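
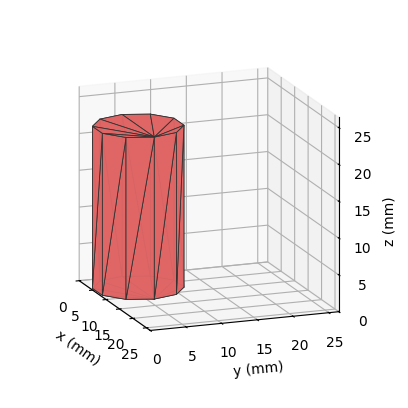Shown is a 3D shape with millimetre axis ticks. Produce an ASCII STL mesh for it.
Reading the render: the shape is a regular 10-sided prism (a cylinder approximated with 10 flat sides), circumscribed radius ≈ 6 mm, height ≈ 22 mm (dimensions read to the nearest mm from the axis ticks). For the STL, each face is triangulated and given an outward normal.

solid part
  facet normal 0.0000 0.0000 -1.0000
    outer loop
      vertex 7.85 11.71 0.00
      vertex 10.85 9.53 0.00
      vertex 12.00 6.00 0.00
    endloop
  endfacet
  facet normal 0.0000 0.0000 -1.0000
    outer loop
      vertex 4.15 11.71 0.00
      vertex 7.85 11.71 0.00
      vertex 12.00 6.00 0.00
    endloop
  endfacet
  facet normal 0.0000 0.0000 -1.0000
    outer loop
      vertex 1.15 9.53 0.00
      vertex 4.15 11.71 0.00
      vertex 12.00 6.00 0.00
    endloop
  endfacet
  facet normal 0.0000 0.0000 -1.0000
    outer loop
      vertex 0.00 6.00 0.00
      vertex 1.15 9.53 0.00
      vertex 12.00 6.00 0.00
    endloop
  endfacet
  facet normal 0.0000 0.0000 -1.0000
    outer loop
      vertex 1.15 2.47 0.00
      vertex 0.00 6.00 0.00
      vertex 12.00 6.00 0.00
    endloop
  endfacet
  facet normal 0.0000 0.0000 -1.0000
    outer loop
      vertex 4.15 0.29 0.00
      vertex 1.15 2.47 0.00
      vertex 12.00 6.00 0.00
    endloop
  endfacet
  facet normal 0.0000 0.0000 -1.0000
    outer loop
      vertex 7.85 0.29 0.00
      vertex 4.15 0.29 0.00
      vertex 12.00 6.00 0.00
    endloop
  endfacet
  facet normal 0.0000 0.0000 -1.0000
    outer loop
      vertex 10.85 2.47 0.00
      vertex 7.85 0.29 0.00
      vertex 12.00 6.00 0.00
    endloop
  endfacet
  facet normal 0.0000 0.0000 1.0000
    outer loop
      vertex 12.00 6.00 22.00
      vertex 10.85 9.53 22.00
      vertex 7.85 11.71 22.00
    endloop
  endfacet
  facet normal 0.0000 0.0000 1.0000
    outer loop
      vertex 12.00 6.00 22.00
      vertex 7.85 11.71 22.00
      vertex 4.15 11.71 22.00
    endloop
  endfacet
  facet normal 0.0000 0.0000 1.0000
    outer loop
      vertex 12.00 6.00 22.00
      vertex 4.15 11.71 22.00
      vertex 1.15 9.53 22.00
    endloop
  endfacet
  facet normal 0.0000 0.0000 1.0000
    outer loop
      vertex 12.00 6.00 22.00
      vertex 1.15 9.53 22.00
      vertex 0.00 6.00 22.00
    endloop
  endfacet
  facet normal 0.0000 0.0000 1.0000
    outer loop
      vertex 12.00 6.00 22.00
      vertex 0.00 6.00 22.00
      vertex 1.15 2.47 22.00
    endloop
  endfacet
  facet normal 0.0000 0.0000 1.0000
    outer loop
      vertex 12.00 6.00 22.00
      vertex 1.15 2.47 22.00
      vertex 4.15 0.29 22.00
    endloop
  endfacet
  facet normal 0.0000 0.0000 1.0000
    outer loop
      vertex 12.00 6.00 22.00
      vertex 4.15 0.29 22.00
      vertex 7.85 0.29 22.00
    endloop
  endfacet
  facet normal 0.0000 0.0000 1.0000
    outer loop
      vertex 12.00 6.00 22.00
      vertex 7.85 0.29 22.00
      vertex 10.85 2.47 22.00
    endloop
  endfacet
  facet normal 0.9508 0.3098 0.0000
    outer loop
      vertex 12.00 6.00 0.00
      vertex 10.85 9.53 0.00
      vertex 10.85 9.53 22.00
    endloop
  endfacet
  facet normal 0.9508 0.3098 0.0000
    outer loop
      vertex 12.00 6.00 0.00
      vertex 10.85 9.53 22.00
      vertex 12.00 6.00 22.00
    endloop
  endfacet
  facet normal 0.5879 0.8090 0.0000
    outer loop
      vertex 10.85 9.53 0.00
      vertex 7.85 11.71 0.00
      vertex 7.85 11.71 22.00
    endloop
  endfacet
  facet normal 0.5879 0.8090 0.0000
    outer loop
      vertex 10.85 9.53 0.00
      vertex 7.85 11.71 22.00
      vertex 10.85 9.53 22.00
    endloop
  endfacet
  facet normal 0.0000 1.0000 0.0000
    outer loop
      vertex 7.85 11.71 0.00
      vertex 4.15 11.71 0.00
      vertex 4.15 11.71 22.00
    endloop
  endfacet
  facet normal 0.0000 1.0000 0.0000
    outer loop
      vertex 7.85 11.71 0.00
      vertex 4.15 11.71 22.00
      vertex 7.85 11.71 22.00
    endloop
  endfacet
  facet normal -0.5879 0.8090 0.0000
    outer loop
      vertex 4.15 11.71 0.00
      vertex 1.15 9.53 0.00
      vertex 1.15 9.53 22.00
    endloop
  endfacet
  facet normal -0.5879 0.8090 0.0000
    outer loop
      vertex 4.15 11.71 0.00
      vertex 1.15 9.53 22.00
      vertex 4.15 11.71 22.00
    endloop
  endfacet
  facet normal -0.9508 0.3098 0.0000
    outer loop
      vertex 1.15 9.53 0.00
      vertex 0.00 6.00 0.00
      vertex 0.00 6.00 22.00
    endloop
  endfacet
  facet normal -0.9508 0.3098 0.0000
    outer loop
      vertex 1.15 9.53 0.00
      vertex 0.00 6.00 22.00
      vertex 1.15 9.53 22.00
    endloop
  endfacet
  facet normal -0.9508 -0.3098 0.0000
    outer loop
      vertex 0.00 6.00 0.00
      vertex 1.15 2.47 0.00
      vertex 1.15 2.47 22.00
    endloop
  endfacet
  facet normal -0.9508 -0.3098 0.0000
    outer loop
      vertex 0.00 6.00 0.00
      vertex 1.15 2.47 22.00
      vertex 0.00 6.00 22.00
    endloop
  endfacet
  facet normal -0.5879 -0.8090 0.0000
    outer loop
      vertex 1.15 2.47 0.00
      vertex 4.15 0.29 0.00
      vertex 4.15 0.29 22.00
    endloop
  endfacet
  facet normal -0.5879 -0.8090 0.0000
    outer loop
      vertex 1.15 2.47 0.00
      vertex 4.15 0.29 22.00
      vertex 1.15 2.47 22.00
    endloop
  endfacet
  facet normal 0.0000 -1.0000 0.0000
    outer loop
      vertex 4.15 0.29 0.00
      vertex 7.85 0.29 0.00
      vertex 7.85 0.29 22.00
    endloop
  endfacet
  facet normal 0.0000 -1.0000 0.0000
    outer loop
      vertex 4.15 0.29 0.00
      vertex 7.85 0.29 22.00
      vertex 4.15 0.29 22.00
    endloop
  endfacet
  facet normal 0.5879 -0.8090 0.0000
    outer loop
      vertex 7.85 0.29 0.00
      vertex 10.85 2.47 0.00
      vertex 10.85 2.47 22.00
    endloop
  endfacet
  facet normal 0.5879 -0.8090 0.0000
    outer loop
      vertex 7.85 0.29 0.00
      vertex 10.85 2.47 22.00
      vertex 7.85 0.29 22.00
    endloop
  endfacet
  facet normal 0.9508 -0.3098 0.0000
    outer loop
      vertex 10.85 2.47 0.00
      vertex 12.00 6.00 0.00
      vertex 12.00 6.00 22.00
    endloop
  endfacet
  facet normal 0.9508 -0.3098 0.0000
    outer loop
      vertex 10.85 2.47 0.00
      vertex 12.00 6.00 22.00
      vertex 10.85 2.47 22.00
    endloop
  endfacet
endsolid part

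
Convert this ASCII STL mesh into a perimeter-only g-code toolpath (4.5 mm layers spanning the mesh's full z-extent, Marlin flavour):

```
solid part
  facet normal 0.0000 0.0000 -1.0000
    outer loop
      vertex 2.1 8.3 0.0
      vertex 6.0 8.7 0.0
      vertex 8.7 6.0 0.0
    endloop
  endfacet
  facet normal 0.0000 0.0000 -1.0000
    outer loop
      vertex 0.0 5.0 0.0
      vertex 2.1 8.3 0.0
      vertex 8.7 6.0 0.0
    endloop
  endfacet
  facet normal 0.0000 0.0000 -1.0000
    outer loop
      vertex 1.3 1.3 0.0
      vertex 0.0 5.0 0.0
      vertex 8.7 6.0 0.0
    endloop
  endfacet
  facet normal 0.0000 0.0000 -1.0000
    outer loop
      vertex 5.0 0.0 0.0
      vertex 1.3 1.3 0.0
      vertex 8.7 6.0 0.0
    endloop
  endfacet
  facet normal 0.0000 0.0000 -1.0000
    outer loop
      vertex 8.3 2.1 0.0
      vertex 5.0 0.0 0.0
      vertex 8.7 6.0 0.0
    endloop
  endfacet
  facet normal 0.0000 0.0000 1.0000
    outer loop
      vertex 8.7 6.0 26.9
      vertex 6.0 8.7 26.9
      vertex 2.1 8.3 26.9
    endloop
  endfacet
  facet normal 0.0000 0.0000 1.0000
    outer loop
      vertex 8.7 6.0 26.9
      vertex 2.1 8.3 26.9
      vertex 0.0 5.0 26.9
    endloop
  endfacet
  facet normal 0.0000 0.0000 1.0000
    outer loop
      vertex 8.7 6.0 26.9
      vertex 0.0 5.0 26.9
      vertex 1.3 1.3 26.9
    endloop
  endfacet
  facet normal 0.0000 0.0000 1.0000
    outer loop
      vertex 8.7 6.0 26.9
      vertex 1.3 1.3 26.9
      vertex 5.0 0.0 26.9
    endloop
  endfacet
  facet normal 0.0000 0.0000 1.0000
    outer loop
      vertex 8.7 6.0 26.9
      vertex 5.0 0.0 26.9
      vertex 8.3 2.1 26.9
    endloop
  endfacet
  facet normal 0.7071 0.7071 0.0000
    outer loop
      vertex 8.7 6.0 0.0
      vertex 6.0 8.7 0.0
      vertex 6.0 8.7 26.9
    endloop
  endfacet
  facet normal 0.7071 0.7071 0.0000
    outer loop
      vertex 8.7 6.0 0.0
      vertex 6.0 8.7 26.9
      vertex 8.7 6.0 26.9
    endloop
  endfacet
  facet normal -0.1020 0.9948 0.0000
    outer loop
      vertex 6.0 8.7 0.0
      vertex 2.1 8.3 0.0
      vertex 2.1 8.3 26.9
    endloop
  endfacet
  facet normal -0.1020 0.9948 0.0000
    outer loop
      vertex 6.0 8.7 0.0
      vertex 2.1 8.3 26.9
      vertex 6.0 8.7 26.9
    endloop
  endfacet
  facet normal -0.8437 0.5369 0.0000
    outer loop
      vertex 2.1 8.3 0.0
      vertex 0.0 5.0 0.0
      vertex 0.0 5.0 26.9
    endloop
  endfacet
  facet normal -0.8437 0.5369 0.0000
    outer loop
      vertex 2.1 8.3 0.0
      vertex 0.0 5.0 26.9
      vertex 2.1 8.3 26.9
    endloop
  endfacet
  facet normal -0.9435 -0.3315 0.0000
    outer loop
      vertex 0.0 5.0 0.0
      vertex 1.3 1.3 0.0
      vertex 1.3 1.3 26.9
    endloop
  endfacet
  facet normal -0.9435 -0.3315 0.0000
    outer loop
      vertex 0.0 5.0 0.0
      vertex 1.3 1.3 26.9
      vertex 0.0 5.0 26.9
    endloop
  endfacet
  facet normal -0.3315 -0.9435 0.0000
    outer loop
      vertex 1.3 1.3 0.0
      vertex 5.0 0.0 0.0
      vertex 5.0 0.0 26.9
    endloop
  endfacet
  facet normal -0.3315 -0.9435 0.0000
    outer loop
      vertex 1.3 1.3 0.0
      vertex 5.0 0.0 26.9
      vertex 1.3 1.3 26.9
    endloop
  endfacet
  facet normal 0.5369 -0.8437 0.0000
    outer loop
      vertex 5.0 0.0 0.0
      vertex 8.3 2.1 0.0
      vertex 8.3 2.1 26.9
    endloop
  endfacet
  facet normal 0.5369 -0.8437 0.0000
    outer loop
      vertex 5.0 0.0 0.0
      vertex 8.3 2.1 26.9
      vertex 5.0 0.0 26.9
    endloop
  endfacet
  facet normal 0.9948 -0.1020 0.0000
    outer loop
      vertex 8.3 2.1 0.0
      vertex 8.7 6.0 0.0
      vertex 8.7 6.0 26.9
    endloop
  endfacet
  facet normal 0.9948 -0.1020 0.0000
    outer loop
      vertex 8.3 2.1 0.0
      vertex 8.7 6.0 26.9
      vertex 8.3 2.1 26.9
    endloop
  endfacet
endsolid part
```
; perimeter-only toolpath
G21 ; units = mm
G90 ; absolute positioning
G28 ; home
; layer 1
G0 Z4.5
G0 X8.7 Y6.0
G1 X6.0 Y8.7
G1 X2.1 Y8.3
G1 X0.0 Y5.0
G1 X1.3 Y1.3
G1 X5.0 Y0.0
G1 X8.3 Y2.1
G1 X8.7 Y6.0
; layer 2
G0 Z9.0
G0 X8.7 Y6.0
G1 X6.0 Y8.7
G1 X2.1 Y8.3
G1 X0.0 Y5.0
G1 X1.3 Y1.3
G1 X5.0 Y0.0
G1 X8.3 Y2.1
G1 X8.7 Y6.0
; layer 3
G0 Z13.4
G0 X8.7 Y6.0
G1 X6.0 Y8.7
G1 X2.1 Y8.3
G1 X0.0 Y5.0
G1 X1.3 Y1.3
G1 X5.0 Y0.0
G1 X8.3 Y2.1
G1 X8.7 Y6.0
; layer 4
G0 Z17.9
G0 X8.7 Y6.0
G1 X6.0 Y8.7
G1 X2.1 Y8.3
G1 X0.0 Y5.0
G1 X1.3 Y1.3
G1 X5.0 Y0.0
G1 X8.3 Y2.1
G1 X8.7 Y6.0
; layer 5
G0 Z22.4
G0 X8.7 Y6.0
G1 X6.0 Y8.7
G1 X2.1 Y8.3
G1 X0.0 Y5.0
G1 X1.3 Y1.3
G1 X5.0 Y0.0
G1 X8.3 Y2.1
G1 X8.7 Y6.0
; layer 6
G0 Z26.9
G0 X8.7 Y6.0
G1 X6.0 Y8.7
G1 X2.1 Y8.3
G1 X0.0 Y5.0
G1 X1.3 Y1.3
G1 X5.0 Y0.0
G1 X8.3 Y2.1
G1 X8.7 Y6.0
M2 ; end

The solid is a regular 7-sided prism (a cylinder approximated with 7 flat sides), circumscribed radius ≈ 4.5 mm, height ≈ 26.9 mm. Slicing at Δz = 4.5 mm — 6 equal slices spanning the solid's height, so layer i sits at z = i·h/6 — gives 6 non-empty perimeters. Each is a 7-segment closed polygon; G0 lifts to the layer z and rapids to the start vertex, then G1 traces the edges.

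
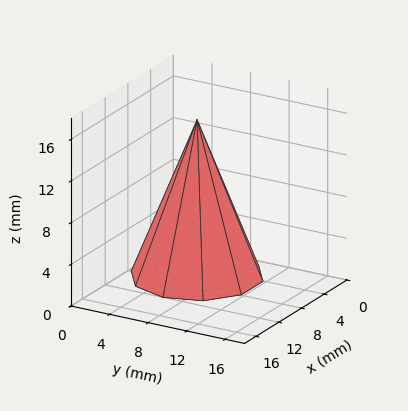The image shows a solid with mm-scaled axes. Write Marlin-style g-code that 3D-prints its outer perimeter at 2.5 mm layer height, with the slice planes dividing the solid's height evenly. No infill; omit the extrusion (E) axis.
Reading the render: the shape is a regular 10-sided pyramid, base circumscribed radius ≈ 6 mm, apex at z ≈ 15 mm (dimensions read to the nearest mm from the axis ticks). For the g-code, the solid's height is divided into equal slices at the stated Δz and each level perimeter traced with G1 moves after a G0 lift.

; perimeter-only toolpath
G21 ; units = mm
G90 ; absolute positioning
G28 ; home
; layer 1
G0 Z2.5
G0 X11.0 Y6.0
G1 X10.1 Y8.9
G1 X7.6 Y10.8
G1 X4.4 Y10.8
G1 X1.9 Y8.9
G1 X1.0 Y6.0
G1 X1.9 Y3.1
G1 X4.4 Y1.2
G1 X7.6 Y1.2
G1 X10.1 Y3.1
G1 X11.0 Y6.0
; layer 2
G0 Z5.0
G0 X10.0 Y6.0
G1 X9.3 Y8.3
G1 X7.3 Y9.8
G1 X4.7 Y9.8
G1 X2.7 Y8.3
G1 X2.0 Y6.0
G1 X2.7 Y3.7
G1 X4.7 Y2.2
G1 X7.3 Y2.2
G1 X9.3 Y3.7
G1 X10.0 Y6.0
; layer 3
G0 Z7.5
G0 X9.0 Y6.0
G1 X8.4 Y7.8
G1 X7.0 Y8.8
G1 X5.0 Y8.8
G1 X3.5 Y7.8
G1 X3.0 Y6.0
G1 X3.5 Y4.2
G1 X5.0 Y3.1
G1 X7.0 Y3.1
G1 X8.4 Y4.2
G1 X9.0 Y6.0
; layer 4
G0 Z10.0
G0 X8.0 Y6.0
G1 X7.6 Y7.2
G1 X6.6 Y7.9
G1 X5.4 Y7.9
G1 X4.4 Y7.2
G1 X4.0 Y6.0
G1 X4.4 Y4.8
G1 X5.4 Y4.1
G1 X6.6 Y4.1
G1 X7.6 Y4.8
G1 X8.0 Y6.0
; layer 5
G0 Z12.5
G0 X7.0 Y6.0
G1 X6.8 Y6.6
G1 X6.3 Y6.9
G1 X5.7 Y6.9
G1 X5.2 Y6.6
G1 X5.0 Y6.0
G1 X5.2 Y5.4
G1 X5.7 Y5.0
G1 X6.3 Y5.0
G1 X6.8 Y5.4
G1 X7.0 Y6.0
M2 ; end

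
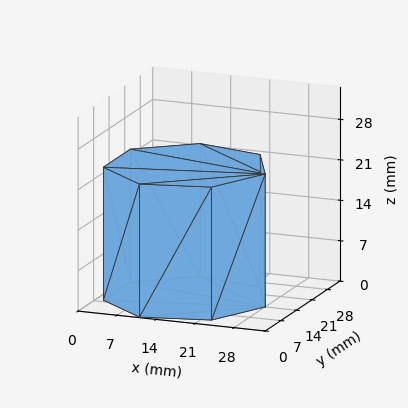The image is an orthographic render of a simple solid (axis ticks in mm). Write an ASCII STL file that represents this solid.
Reading the render: the shape is a regular 7-sided prism (a cylinder approximated with 7 flat sides), circumscribed radius ≈ 14 mm, height ≈ 23 mm (dimensions read to the nearest mm from the axis ticks). For the STL, each face is triangulated and given an outward normal.

solid part
  facet normal 0.0000 0.0000 -1.0000
    outer loop
      vertex 10.885 27.649 0.000
      vertex 22.729 24.946 0.000
      vertex 28.000 14.000 0.000
    endloop
  endfacet
  facet normal 0.0000 0.0000 -1.0000
    outer loop
      vertex 1.386 20.074 0.000
      vertex 10.885 27.649 0.000
      vertex 28.000 14.000 0.000
    endloop
  endfacet
  facet normal 0.0000 0.0000 -1.0000
    outer loop
      vertex 1.386 7.926 0.000
      vertex 1.386 20.074 0.000
      vertex 28.000 14.000 0.000
    endloop
  endfacet
  facet normal 0.0000 0.0000 -1.0000
    outer loop
      vertex 10.885 0.351 0.000
      vertex 1.386 7.926 0.000
      vertex 28.000 14.000 0.000
    endloop
  endfacet
  facet normal 0.0000 0.0000 -1.0000
    outer loop
      vertex 22.729 3.054 0.000
      vertex 10.885 0.351 0.000
      vertex 28.000 14.000 0.000
    endloop
  endfacet
  facet normal 0.0000 0.0000 1.0000
    outer loop
      vertex 28.000 14.000 23.000
      vertex 22.729 24.946 23.000
      vertex 10.885 27.649 23.000
    endloop
  endfacet
  facet normal 0.0000 0.0000 1.0000
    outer loop
      vertex 28.000 14.000 23.000
      vertex 10.885 27.649 23.000
      vertex 1.386 20.074 23.000
    endloop
  endfacet
  facet normal 0.0000 0.0000 1.0000
    outer loop
      vertex 28.000 14.000 23.000
      vertex 1.386 20.074 23.000
      vertex 1.386 7.926 23.000
    endloop
  endfacet
  facet normal 0.0000 0.0000 1.0000
    outer loop
      vertex 28.000 14.000 23.000
      vertex 1.386 7.926 23.000
      vertex 10.885 0.351 23.000
    endloop
  endfacet
  facet normal 0.0000 0.0000 1.0000
    outer loop
      vertex 28.000 14.000 23.000
      vertex 10.885 0.351 23.000
      vertex 22.729 3.054 23.000
    endloop
  endfacet
  facet normal 0.9010 0.4339 0.0000
    outer loop
      vertex 28.000 14.000 0.000
      vertex 22.729 24.946 0.000
      vertex 22.729 24.946 23.000
    endloop
  endfacet
  facet normal 0.9010 0.4339 0.0000
    outer loop
      vertex 28.000 14.000 0.000
      vertex 22.729 24.946 23.000
      vertex 28.000 14.000 23.000
    endloop
  endfacet
  facet normal 0.2225 0.9749 0.0000
    outer loop
      vertex 22.729 24.946 0.000
      vertex 10.885 27.649 0.000
      vertex 10.885 27.649 23.000
    endloop
  endfacet
  facet normal 0.2225 0.9749 0.0000
    outer loop
      vertex 22.729 24.946 0.000
      vertex 10.885 27.649 23.000
      vertex 22.729 24.946 23.000
    endloop
  endfacet
  facet normal -0.6235 0.7818 0.0000
    outer loop
      vertex 10.885 27.649 0.000
      vertex 1.386 20.074 0.000
      vertex 1.386 20.074 23.000
    endloop
  endfacet
  facet normal -0.6235 0.7818 0.0000
    outer loop
      vertex 10.885 27.649 0.000
      vertex 1.386 20.074 23.000
      vertex 10.885 27.649 23.000
    endloop
  endfacet
  facet normal -1.0000 0.0000 0.0000
    outer loop
      vertex 1.386 20.074 0.000
      vertex 1.386 7.926 0.000
      vertex 1.386 7.926 23.000
    endloop
  endfacet
  facet normal -1.0000 0.0000 0.0000
    outer loop
      vertex 1.386 20.074 0.000
      vertex 1.386 7.926 23.000
      vertex 1.386 20.074 23.000
    endloop
  endfacet
  facet normal -0.6235 -0.7818 0.0000
    outer loop
      vertex 1.386 7.926 0.000
      vertex 10.885 0.351 0.000
      vertex 10.885 0.351 23.000
    endloop
  endfacet
  facet normal -0.6235 -0.7818 0.0000
    outer loop
      vertex 1.386 7.926 0.000
      vertex 10.885 0.351 23.000
      vertex 1.386 7.926 23.000
    endloop
  endfacet
  facet normal 0.2225 -0.9749 0.0000
    outer loop
      vertex 10.885 0.351 0.000
      vertex 22.729 3.054 0.000
      vertex 22.729 3.054 23.000
    endloop
  endfacet
  facet normal 0.2225 -0.9749 0.0000
    outer loop
      vertex 10.885 0.351 0.000
      vertex 22.729 3.054 23.000
      vertex 10.885 0.351 23.000
    endloop
  endfacet
  facet normal 0.9010 -0.4339 0.0000
    outer loop
      vertex 22.729 3.054 0.000
      vertex 28.000 14.000 0.000
      vertex 28.000 14.000 23.000
    endloop
  endfacet
  facet normal 0.9010 -0.4339 0.0000
    outer loop
      vertex 22.729 3.054 0.000
      vertex 28.000 14.000 23.000
      vertex 22.729 3.054 23.000
    endloop
  endfacet
endsolid part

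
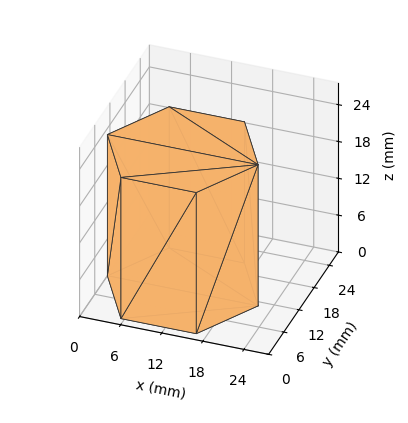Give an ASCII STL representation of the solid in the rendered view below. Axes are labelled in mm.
Reading the render: the shape is a regular 6-sided prism (a cylinder approximated with 6 flat sides), circumscribed radius ≈ 11 mm, height ≈ 23 mm (dimensions read to the nearest mm from the axis ticks). For the STL, each face is triangulated and given an outward normal.

solid part
  facet normal 0.0000 0.0000 -1.0000
    outer loop
      vertex 5.500 20.526 0.000
      vertex 16.500 20.526 0.000
      vertex 22.000 11.000 0.000
    endloop
  endfacet
  facet normal 0.0000 0.0000 -1.0000
    outer loop
      vertex 0.000 11.000 0.000
      vertex 5.500 20.526 0.000
      vertex 22.000 11.000 0.000
    endloop
  endfacet
  facet normal 0.0000 0.0000 -1.0000
    outer loop
      vertex 5.500 1.474 0.000
      vertex 0.000 11.000 0.000
      vertex 22.000 11.000 0.000
    endloop
  endfacet
  facet normal 0.0000 0.0000 -1.0000
    outer loop
      vertex 16.500 1.474 0.000
      vertex 5.500 1.474 0.000
      vertex 22.000 11.000 0.000
    endloop
  endfacet
  facet normal 0.0000 0.0000 1.0000
    outer loop
      vertex 22.000 11.000 23.000
      vertex 16.500 20.526 23.000
      vertex 5.500 20.526 23.000
    endloop
  endfacet
  facet normal 0.0000 0.0000 1.0000
    outer loop
      vertex 22.000 11.000 23.000
      vertex 5.500 20.526 23.000
      vertex 0.000 11.000 23.000
    endloop
  endfacet
  facet normal 0.0000 0.0000 1.0000
    outer loop
      vertex 22.000 11.000 23.000
      vertex 0.000 11.000 23.000
      vertex 5.500 1.474 23.000
    endloop
  endfacet
  facet normal 0.0000 0.0000 1.0000
    outer loop
      vertex 22.000 11.000 23.000
      vertex 5.500 1.474 23.000
      vertex 16.500 1.474 23.000
    endloop
  endfacet
  facet normal 0.8660 0.5000 0.0000
    outer loop
      vertex 22.000 11.000 0.000
      vertex 16.500 20.526 0.000
      vertex 16.500 20.526 23.000
    endloop
  endfacet
  facet normal 0.8660 0.5000 0.0000
    outer loop
      vertex 22.000 11.000 0.000
      vertex 16.500 20.526 23.000
      vertex 22.000 11.000 23.000
    endloop
  endfacet
  facet normal 0.0000 1.0000 0.0000
    outer loop
      vertex 16.500 20.526 0.000
      vertex 5.500 20.526 0.000
      vertex 5.500 20.526 23.000
    endloop
  endfacet
  facet normal 0.0000 1.0000 0.0000
    outer loop
      vertex 16.500 20.526 0.000
      vertex 5.500 20.526 23.000
      vertex 16.500 20.526 23.000
    endloop
  endfacet
  facet normal -0.8660 0.5000 0.0000
    outer loop
      vertex 5.500 20.526 0.000
      vertex 0.000 11.000 0.000
      vertex 0.000 11.000 23.000
    endloop
  endfacet
  facet normal -0.8660 0.5000 0.0000
    outer loop
      vertex 5.500 20.526 0.000
      vertex 0.000 11.000 23.000
      vertex 5.500 20.526 23.000
    endloop
  endfacet
  facet normal -0.8660 -0.5000 0.0000
    outer loop
      vertex 0.000 11.000 0.000
      vertex 5.500 1.474 0.000
      vertex 5.500 1.474 23.000
    endloop
  endfacet
  facet normal -0.8660 -0.5000 0.0000
    outer loop
      vertex 0.000 11.000 0.000
      vertex 5.500 1.474 23.000
      vertex 0.000 11.000 23.000
    endloop
  endfacet
  facet normal 0.0000 -1.0000 0.0000
    outer loop
      vertex 5.500 1.474 0.000
      vertex 16.500 1.474 0.000
      vertex 16.500 1.474 23.000
    endloop
  endfacet
  facet normal 0.0000 -1.0000 0.0000
    outer loop
      vertex 5.500 1.474 0.000
      vertex 16.500 1.474 23.000
      vertex 5.500 1.474 23.000
    endloop
  endfacet
  facet normal 0.8660 -0.5000 0.0000
    outer loop
      vertex 16.500 1.474 0.000
      vertex 22.000 11.000 0.000
      vertex 22.000 11.000 23.000
    endloop
  endfacet
  facet normal 0.8660 -0.5000 0.0000
    outer loop
      vertex 16.500 1.474 0.000
      vertex 22.000 11.000 23.000
      vertex 16.500 1.474 23.000
    endloop
  endfacet
endsolid part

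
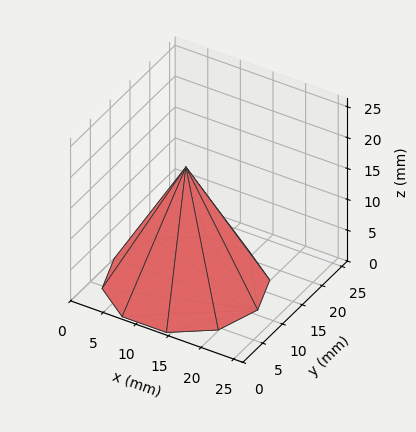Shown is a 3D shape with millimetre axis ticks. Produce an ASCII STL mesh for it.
Reading the render: the shape is a regular 10-sided pyramid, base circumscribed radius ≈ 11 mm, apex at z ≈ 19 mm (dimensions read to the nearest mm from the axis ticks). For the STL, each face is triangulated and given an outward normal.

solid part
  facet normal 0.0000 0.0000 -1.0000
    outer loop
      vertex 14.4 21.5 0.0
      vertex 19.9 17.5 0.0
      vertex 22.0 11.0 0.0
    endloop
  endfacet
  facet normal 0.0000 0.0000 -1.0000
    outer loop
      vertex 7.6 21.5 0.0
      vertex 14.4 21.5 0.0
      vertex 22.0 11.0 0.0
    endloop
  endfacet
  facet normal 0.0000 0.0000 -1.0000
    outer loop
      vertex 2.1 17.5 0.0
      vertex 7.6 21.5 0.0
      vertex 22.0 11.0 0.0
    endloop
  endfacet
  facet normal 0.0000 0.0000 -1.0000
    outer loop
      vertex 0.0 11.0 0.0
      vertex 2.1 17.5 0.0
      vertex 22.0 11.0 0.0
    endloop
  endfacet
  facet normal 0.0000 0.0000 -1.0000
    outer loop
      vertex 2.1 4.5 0.0
      vertex 0.0 11.0 0.0
      vertex 22.0 11.0 0.0
    endloop
  endfacet
  facet normal 0.0000 0.0000 -1.0000
    outer loop
      vertex 7.6 0.5 0.0
      vertex 2.1 4.5 0.0
      vertex 22.0 11.0 0.0
    endloop
  endfacet
  facet normal 0.0000 0.0000 -1.0000
    outer loop
      vertex 14.4 0.5 0.0
      vertex 7.6 0.5 0.0
      vertex 22.0 11.0 0.0
    endloop
  endfacet
  facet normal 0.0000 0.0000 -1.0000
    outer loop
      vertex 19.9 4.5 0.0
      vertex 14.4 0.5 0.0
      vertex 22.0 11.0 0.0
    endloop
  endfacet
  facet normal 0.8335 0.2693 0.4825
    outer loop
      vertex 22.0 11.0 0.0
      vertex 19.9 17.5 0.0
      vertex 11.0 11.0 19.0
    endloop
  endfacet
  facet normal 0.5149 0.7080 0.4834
    outer loop
      vertex 19.9 17.5 0.0
      vertex 14.4 21.5 0.0
      vertex 11.0 11.0 19.0
    endloop
  endfacet
  facet normal 0.0000 0.8752 0.4837
    outer loop
      vertex 14.4 21.5 0.0
      vertex 7.6 21.5 0.0
      vertex 11.0 11.0 19.0
    endloop
  endfacet
  facet normal -0.5149 0.7080 0.4834
    outer loop
      vertex 7.6 21.5 0.0
      vertex 2.1 17.5 0.0
      vertex 11.0 11.0 19.0
    endloop
  endfacet
  facet normal -0.8335 0.2693 0.4825
    outer loop
      vertex 2.1 17.5 0.0
      vertex 0.0 11.0 0.0
      vertex 11.0 11.0 19.0
    endloop
  endfacet
  facet normal -0.8335 -0.2693 0.4825
    outer loop
      vertex 0.0 11.0 0.0
      vertex 2.1 4.5 0.0
      vertex 11.0 11.0 19.0
    endloop
  endfacet
  facet normal -0.5149 -0.7080 0.4834
    outer loop
      vertex 2.1 4.5 0.0
      vertex 7.6 0.5 0.0
      vertex 11.0 11.0 19.0
    endloop
  endfacet
  facet normal 0.0000 -0.8752 0.4837
    outer loop
      vertex 7.6 0.5 0.0
      vertex 14.4 0.5 0.0
      vertex 11.0 11.0 19.0
    endloop
  endfacet
  facet normal 0.5149 -0.7080 0.4834
    outer loop
      vertex 14.4 0.5 0.0
      vertex 19.9 4.5 0.0
      vertex 11.0 11.0 19.0
    endloop
  endfacet
  facet normal 0.8335 -0.2693 0.4825
    outer loop
      vertex 19.9 4.5 0.0
      vertex 22.0 11.0 0.0
      vertex 11.0 11.0 19.0
    endloop
  endfacet
endsolid part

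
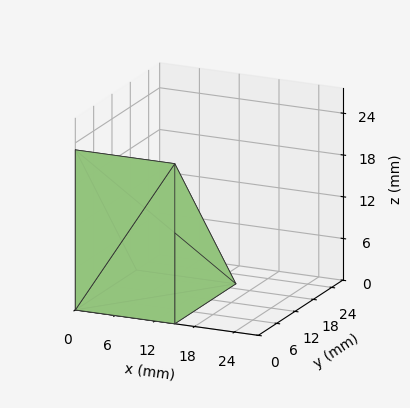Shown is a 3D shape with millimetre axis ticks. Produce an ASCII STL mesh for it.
Reading the render: the shape is a wedge (ramp): 15 × 20 mm base, rising to 23 mm along the y=0 edge and sloping linearly to z=0 at y=20 (dimensions read to the nearest mm from the axis ticks). For the STL, each face is triangulated and given an outward normal.

solid part
  facet normal 0.0000 0.0000 -1.0000
    outer loop
      vertex 15.000 20.000 0.000
      vertex 15.000 0.000 0.000
      vertex 0.000 0.000 0.000
    endloop
  endfacet
  facet normal 0.0000 0.0000 -1.0000
    outer loop
      vertex 0.000 20.000 0.000
      vertex 15.000 20.000 0.000
      vertex 0.000 0.000 0.000
    endloop
  endfacet
  facet normal 0.0000 -1.0000 0.0000
    outer loop
      vertex 0.000 0.000 0.000
      vertex 15.000 0.000 0.000
      vertex 15.000 0.000 23.000
    endloop
  endfacet
  facet normal 0.0000 -1.0000 0.0000
    outer loop
      vertex 0.000 0.000 0.000
      vertex 15.000 0.000 23.000
      vertex 0.000 0.000 23.000
    endloop
  endfacet
  facet normal 0.0000 0.7546 0.6562
    outer loop
      vertex 0.000 0.000 23.000
      vertex 15.000 0.000 23.000
      vertex 15.000 20.000 0.000
    endloop
  endfacet
  facet normal 0.0000 0.7546 0.6562
    outer loop
      vertex 0.000 0.000 23.000
      vertex 15.000 20.000 0.000
      vertex 0.000 20.000 0.000
    endloop
  endfacet
  facet normal -1.0000 0.0000 0.0000
    outer loop
      vertex 0.000 0.000 23.000
      vertex 0.000 20.000 0.000
      vertex 0.000 0.000 0.000
    endloop
  endfacet
  facet normal 1.0000 0.0000 0.0000
    outer loop
      vertex 15.000 0.000 0.000
      vertex 15.000 20.000 0.000
      vertex 15.000 0.000 23.000
    endloop
  endfacet
endsolid part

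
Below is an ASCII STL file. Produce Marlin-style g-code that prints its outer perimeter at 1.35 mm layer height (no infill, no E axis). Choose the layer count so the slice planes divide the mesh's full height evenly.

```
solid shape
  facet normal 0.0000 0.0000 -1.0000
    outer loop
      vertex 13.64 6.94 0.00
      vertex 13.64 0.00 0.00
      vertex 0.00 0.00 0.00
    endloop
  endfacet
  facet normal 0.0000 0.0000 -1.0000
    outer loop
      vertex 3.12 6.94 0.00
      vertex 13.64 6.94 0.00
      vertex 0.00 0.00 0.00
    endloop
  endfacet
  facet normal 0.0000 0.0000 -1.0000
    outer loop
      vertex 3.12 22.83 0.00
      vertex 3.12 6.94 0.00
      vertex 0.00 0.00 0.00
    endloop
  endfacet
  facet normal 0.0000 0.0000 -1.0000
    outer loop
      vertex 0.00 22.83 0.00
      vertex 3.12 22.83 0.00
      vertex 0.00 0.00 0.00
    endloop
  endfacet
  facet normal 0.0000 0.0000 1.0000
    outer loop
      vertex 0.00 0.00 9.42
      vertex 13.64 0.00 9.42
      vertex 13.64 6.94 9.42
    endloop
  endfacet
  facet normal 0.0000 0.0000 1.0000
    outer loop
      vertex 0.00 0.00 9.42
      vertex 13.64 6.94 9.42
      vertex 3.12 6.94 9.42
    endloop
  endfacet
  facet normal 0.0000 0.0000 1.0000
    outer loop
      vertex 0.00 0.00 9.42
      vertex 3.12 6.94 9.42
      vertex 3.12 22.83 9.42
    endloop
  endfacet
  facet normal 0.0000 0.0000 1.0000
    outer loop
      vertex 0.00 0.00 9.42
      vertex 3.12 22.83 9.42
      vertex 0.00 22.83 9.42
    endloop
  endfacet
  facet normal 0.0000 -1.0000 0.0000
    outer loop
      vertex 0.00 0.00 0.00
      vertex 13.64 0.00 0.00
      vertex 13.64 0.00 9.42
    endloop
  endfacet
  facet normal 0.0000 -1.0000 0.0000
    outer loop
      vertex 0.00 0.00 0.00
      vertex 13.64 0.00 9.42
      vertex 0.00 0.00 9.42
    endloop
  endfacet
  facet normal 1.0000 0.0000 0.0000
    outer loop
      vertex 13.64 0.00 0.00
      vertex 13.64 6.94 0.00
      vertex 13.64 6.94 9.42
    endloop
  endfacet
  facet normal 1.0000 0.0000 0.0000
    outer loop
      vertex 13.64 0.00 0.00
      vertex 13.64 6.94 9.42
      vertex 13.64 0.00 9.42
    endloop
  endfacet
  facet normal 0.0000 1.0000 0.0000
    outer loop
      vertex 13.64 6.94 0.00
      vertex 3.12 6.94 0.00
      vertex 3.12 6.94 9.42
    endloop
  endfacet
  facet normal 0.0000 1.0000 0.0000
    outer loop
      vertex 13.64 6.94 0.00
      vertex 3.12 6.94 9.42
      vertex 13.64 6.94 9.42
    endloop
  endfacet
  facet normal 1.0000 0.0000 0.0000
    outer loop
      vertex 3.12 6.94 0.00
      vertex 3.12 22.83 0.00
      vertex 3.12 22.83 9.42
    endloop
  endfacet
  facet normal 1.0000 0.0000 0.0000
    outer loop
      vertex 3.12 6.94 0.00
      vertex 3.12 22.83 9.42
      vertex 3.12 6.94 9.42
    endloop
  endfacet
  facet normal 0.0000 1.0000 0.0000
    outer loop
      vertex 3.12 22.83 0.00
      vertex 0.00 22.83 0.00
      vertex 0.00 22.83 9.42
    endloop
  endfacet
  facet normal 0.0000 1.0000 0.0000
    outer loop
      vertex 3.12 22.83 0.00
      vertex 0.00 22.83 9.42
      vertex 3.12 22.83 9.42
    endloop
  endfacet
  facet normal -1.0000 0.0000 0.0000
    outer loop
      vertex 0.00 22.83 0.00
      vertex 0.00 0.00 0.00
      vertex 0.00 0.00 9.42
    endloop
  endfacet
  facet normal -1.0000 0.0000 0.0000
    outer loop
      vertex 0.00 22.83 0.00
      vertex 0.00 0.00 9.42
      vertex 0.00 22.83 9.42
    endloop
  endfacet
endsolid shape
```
; perimeter-only toolpath
G21 ; units = mm
G90 ; absolute positioning
G28 ; home
; layer 1
G0 Z1.35
G0 X0.00 Y0.00
G1 X13.64 Y0.00
G1 X13.64 Y6.94
G1 X3.12 Y6.94
G1 X3.12 Y22.83
G1 X0.00 Y22.83
G1 X0.00 Y0.00
; layer 2
G0 Z2.69
G0 X0.00 Y0.00
G1 X13.64 Y0.00
G1 X13.64 Y6.94
G1 X3.12 Y6.94
G1 X3.12 Y22.83
G1 X0.00 Y22.83
G1 X0.00 Y0.00
; layer 3
G0 Z4.04
G0 X0.00 Y0.00
G1 X13.64 Y0.00
G1 X13.64 Y6.94
G1 X3.12 Y6.94
G1 X3.12 Y22.83
G1 X0.00 Y22.83
G1 X0.00 Y0.00
; layer 4
G0 Z5.38
G0 X0.00 Y0.00
G1 X13.64 Y0.00
G1 X13.64 Y6.94
G1 X3.12 Y6.94
G1 X3.12 Y22.83
G1 X0.00 Y22.83
G1 X0.00 Y0.00
; layer 5
G0 Z6.73
G0 X0.00 Y0.00
G1 X13.64 Y0.00
G1 X13.64 Y6.94
G1 X3.12 Y6.94
G1 X3.12 Y22.83
G1 X0.00 Y22.83
G1 X0.00 Y0.00
; layer 6
G0 Z8.07
G0 X0.00 Y0.00
G1 X13.64 Y0.00
G1 X13.64 Y6.94
G1 X3.12 Y6.94
G1 X3.12 Y22.83
G1 X0.00 Y22.83
G1 X0.00 Y0.00
; layer 7
G0 Z9.42
G0 X0.00 Y0.00
G1 X13.64 Y0.00
G1 X13.64 Y6.94
G1 X3.12 Y6.94
G1 X3.12 Y22.83
G1 X0.00 Y22.83
G1 X0.00 Y0.00
M2 ; end

The solid is an L-shaped prism: outer 13.6 × 22.8 mm, arm thicknesses ≈ 6.94 mm (horizontal) and 3.12 mm (vertical), extruded 9.42 mm in z. Slicing at Δz = 1.35 mm — 7 equal slices spanning the solid's height, so layer i sits at z = i·h/7 — gives 7 non-empty perimeters. Each is a 6-segment closed polygon; G0 lifts to the layer z and rapids to the start vertex, then G1 traces the edges.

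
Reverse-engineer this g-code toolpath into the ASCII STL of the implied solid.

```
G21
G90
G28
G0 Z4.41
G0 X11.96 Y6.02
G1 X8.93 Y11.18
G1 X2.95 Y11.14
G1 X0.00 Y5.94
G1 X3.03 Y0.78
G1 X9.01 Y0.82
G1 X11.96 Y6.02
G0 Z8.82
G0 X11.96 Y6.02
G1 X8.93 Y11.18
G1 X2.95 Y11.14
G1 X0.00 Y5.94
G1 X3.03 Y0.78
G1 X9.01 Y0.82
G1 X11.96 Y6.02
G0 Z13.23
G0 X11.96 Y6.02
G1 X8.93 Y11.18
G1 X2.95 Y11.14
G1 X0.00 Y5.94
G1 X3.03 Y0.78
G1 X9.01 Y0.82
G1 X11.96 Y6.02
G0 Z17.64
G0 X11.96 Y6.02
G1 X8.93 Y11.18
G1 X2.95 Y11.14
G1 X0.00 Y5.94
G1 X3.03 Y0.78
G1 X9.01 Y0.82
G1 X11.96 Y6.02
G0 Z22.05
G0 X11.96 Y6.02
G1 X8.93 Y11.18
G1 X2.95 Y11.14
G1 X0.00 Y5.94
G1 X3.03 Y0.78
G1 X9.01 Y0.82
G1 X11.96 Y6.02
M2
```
solid part
  facet normal 0.0000 0.0000 -1.0000
    outer loop
      vertex 2.95 11.14 0.00
      vertex 8.93 11.18 0.00
      vertex 11.96 6.02 0.00
    endloop
  endfacet
  facet normal 0.0000 0.0000 -1.0000
    outer loop
      vertex 0.00 5.94 0.00
      vertex 2.95 11.14 0.00
      vertex 11.96 6.02 0.00
    endloop
  endfacet
  facet normal 0.0000 0.0000 -1.0000
    outer loop
      vertex 3.03 0.78 0.00
      vertex 0.00 5.94 0.00
      vertex 11.96 6.02 0.00
    endloop
  endfacet
  facet normal 0.0000 0.0000 -1.0000
    outer loop
      vertex 9.01 0.82 0.00
      vertex 3.03 0.78 0.00
      vertex 11.96 6.02 0.00
    endloop
  endfacet
  facet normal 0.0000 0.0000 1.0000
    outer loop
      vertex 11.96 6.02 22.05
      vertex 8.93 11.18 22.05
      vertex 2.95 11.14 22.05
    endloop
  endfacet
  facet normal 0.0000 0.0000 1.0000
    outer loop
      vertex 11.96 6.02 22.05
      vertex 2.95 11.14 22.05
      vertex 0.00 5.94 22.05
    endloop
  endfacet
  facet normal 0.0000 0.0000 1.0000
    outer loop
      vertex 11.96 6.02 22.05
      vertex 0.00 5.94 22.05
      vertex 3.03 0.78 22.05
    endloop
  endfacet
  facet normal 0.0000 0.0000 1.0000
    outer loop
      vertex 11.96 6.02 22.05
      vertex 3.03 0.78 22.05
      vertex 9.01 0.82 22.05
    endloop
  endfacet
  facet normal 0.8623 0.5064 0.0000
    outer loop
      vertex 11.96 6.02 0.00
      vertex 8.93 11.18 0.00
      vertex 8.93 11.18 22.05
    endloop
  endfacet
  facet normal 0.8623 0.5064 0.0000
    outer loop
      vertex 11.96 6.02 0.00
      vertex 8.93 11.18 22.05
      vertex 11.96 6.02 22.05
    endloop
  endfacet
  facet normal -0.0067 1.0000 0.0000
    outer loop
      vertex 8.93 11.18 0.00
      vertex 2.95 11.14 0.00
      vertex 2.95 11.14 22.05
    endloop
  endfacet
  facet normal -0.0067 1.0000 0.0000
    outer loop
      vertex 8.93 11.18 0.00
      vertex 2.95 11.14 22.05
      vertex 8.93 11.18 22.05
    endloop
  endfacet
  facet normal -0.8698 0.4934 0.0000
    outer loop
      vertex 2.95 11.14 0.00
      vertex 0.00 5.94 0.00
      vertex 0.00 5.94 22.05
    endloop
  endfacet
  facet normal -0.8698 0.4934 0.0000
    outer loop
      vertex 2.95 11.14 0.00
      vertex 0.00 5.94 22.05
      vertex 2.95 11.14 22.05
    endloop
  endfacet
  facet normal -0.8623 -0.5064 0.0000
    outer loop
      vertex 0.00 5.94 0.00
      vertex 3.03 0.78 0.00
      vertex 3.03 0.78 22.05
    endloop
  endfacet
  facet normal -0.8623 -0.5064 0.0000
    outer loop
      vertex 0.00 5.94 0.00
      vertex 3.03 0.78 22.05
      vertex 0.00 5.94 22.05
    endloop
  endfacet
  facet normal 0.0067 -1.0000 0.0000
    outer loop
      vertex 3.03 0.78 0.00
      vertex 9.01 0.82 0.00
      vertex 9.01 0.82 22.05
    endloop
  endfacet
  facet normal 0.0067 -1.0000 0.0000
    outer loop
      vertex 3.03 0.78 0.00
      vertex 9.01 0.82 22.05
      vertex 3.03 0.78 22.05
    endloop
  endfacet
  facet normal 0.8698 -0.4934 0.0000
    outer loop
      vertex 9.01 0.82 0.00
      vertex 11.96 6.02 0.00
      vertex 11.96 6.02 22.05
    endloop
  endfacet
  facet normal 0.8698 -0.4934 0.0000
    outer loop
      vertex 9.01 0.82 0.00
      vertex 11.96 6.02 22.05
      vertex 9.01 0.82 22.05
    endloop
  endfacet
endsolid part

The G0 Z moves step by Δz≈4.41 mm. Every layer's G1 loop is the same polygon, so the solid is a straight extrusion of it from z=0 to z≈22.1. Closing with flat bottom and top caps and triangulating gives 20 facets — a regular 6-sided prism (a cylinder approximated with 6 flat sides), circumscribed radius ≈ 5.98 mm, height ≈ 22.1 mm.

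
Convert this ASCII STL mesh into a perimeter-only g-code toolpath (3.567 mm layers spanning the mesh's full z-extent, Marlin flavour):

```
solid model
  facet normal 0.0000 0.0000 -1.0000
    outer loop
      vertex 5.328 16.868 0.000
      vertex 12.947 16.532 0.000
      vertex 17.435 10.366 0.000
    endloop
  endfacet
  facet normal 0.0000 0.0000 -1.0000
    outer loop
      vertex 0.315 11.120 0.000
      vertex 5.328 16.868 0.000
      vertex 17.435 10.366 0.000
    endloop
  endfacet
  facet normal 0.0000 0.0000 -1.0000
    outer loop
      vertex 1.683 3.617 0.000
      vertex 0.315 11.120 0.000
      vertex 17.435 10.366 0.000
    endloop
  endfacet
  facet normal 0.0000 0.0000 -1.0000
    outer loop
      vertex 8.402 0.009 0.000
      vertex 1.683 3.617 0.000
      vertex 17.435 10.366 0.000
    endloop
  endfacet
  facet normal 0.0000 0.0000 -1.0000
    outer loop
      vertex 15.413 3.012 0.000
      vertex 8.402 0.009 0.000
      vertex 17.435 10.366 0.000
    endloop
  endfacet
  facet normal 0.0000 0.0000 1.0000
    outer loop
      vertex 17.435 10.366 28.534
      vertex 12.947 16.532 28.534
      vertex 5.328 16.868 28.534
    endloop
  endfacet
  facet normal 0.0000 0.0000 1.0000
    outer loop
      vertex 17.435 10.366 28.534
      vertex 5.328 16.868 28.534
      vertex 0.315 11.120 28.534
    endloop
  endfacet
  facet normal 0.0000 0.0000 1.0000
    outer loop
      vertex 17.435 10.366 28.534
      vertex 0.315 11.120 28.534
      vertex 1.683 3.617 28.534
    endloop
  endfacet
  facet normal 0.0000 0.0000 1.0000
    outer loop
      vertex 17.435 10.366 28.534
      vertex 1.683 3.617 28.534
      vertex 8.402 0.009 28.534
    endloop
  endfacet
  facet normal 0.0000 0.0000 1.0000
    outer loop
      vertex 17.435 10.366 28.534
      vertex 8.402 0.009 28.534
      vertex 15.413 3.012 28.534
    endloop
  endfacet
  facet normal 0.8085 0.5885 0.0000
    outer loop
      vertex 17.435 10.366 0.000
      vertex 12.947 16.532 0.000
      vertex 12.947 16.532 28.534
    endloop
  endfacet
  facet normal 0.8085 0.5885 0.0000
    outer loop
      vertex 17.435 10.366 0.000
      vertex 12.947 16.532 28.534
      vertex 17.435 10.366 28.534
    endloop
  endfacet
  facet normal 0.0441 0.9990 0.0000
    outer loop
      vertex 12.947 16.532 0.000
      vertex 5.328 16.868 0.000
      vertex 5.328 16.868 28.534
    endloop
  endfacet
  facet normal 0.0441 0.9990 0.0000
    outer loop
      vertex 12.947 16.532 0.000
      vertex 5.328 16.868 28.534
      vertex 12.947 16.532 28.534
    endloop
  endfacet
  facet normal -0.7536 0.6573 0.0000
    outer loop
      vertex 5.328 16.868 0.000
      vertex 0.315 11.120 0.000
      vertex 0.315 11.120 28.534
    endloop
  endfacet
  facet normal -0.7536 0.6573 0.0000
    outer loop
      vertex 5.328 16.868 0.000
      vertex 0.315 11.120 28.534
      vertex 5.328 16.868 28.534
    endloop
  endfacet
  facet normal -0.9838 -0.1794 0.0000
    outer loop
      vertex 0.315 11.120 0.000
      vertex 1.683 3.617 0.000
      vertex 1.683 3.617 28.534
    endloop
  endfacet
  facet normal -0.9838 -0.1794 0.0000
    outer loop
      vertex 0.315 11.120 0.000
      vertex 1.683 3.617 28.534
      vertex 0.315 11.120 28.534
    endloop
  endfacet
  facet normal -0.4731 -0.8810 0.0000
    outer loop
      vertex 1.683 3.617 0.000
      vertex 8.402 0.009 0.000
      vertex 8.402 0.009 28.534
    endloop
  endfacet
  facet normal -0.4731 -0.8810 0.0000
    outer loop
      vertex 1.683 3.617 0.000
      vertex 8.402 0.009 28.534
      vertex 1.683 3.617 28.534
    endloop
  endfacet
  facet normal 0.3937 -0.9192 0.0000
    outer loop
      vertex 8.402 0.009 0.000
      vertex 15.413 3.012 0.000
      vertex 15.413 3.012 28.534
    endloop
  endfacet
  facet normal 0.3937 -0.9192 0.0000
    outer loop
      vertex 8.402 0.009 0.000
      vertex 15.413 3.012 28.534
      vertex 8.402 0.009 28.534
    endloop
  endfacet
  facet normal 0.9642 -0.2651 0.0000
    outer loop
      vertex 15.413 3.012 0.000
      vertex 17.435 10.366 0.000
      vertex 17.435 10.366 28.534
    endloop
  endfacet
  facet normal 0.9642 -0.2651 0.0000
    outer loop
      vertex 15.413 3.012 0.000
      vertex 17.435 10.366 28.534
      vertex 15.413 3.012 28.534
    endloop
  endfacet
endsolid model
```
; perimeter-only toolpath
G21 ; units = mm
G90 ; absolute positioning
G28 ; home
; layer 1
G0 Z3.567
G0 X17.435 Y10.366
G1 X12.947 Y16.532
G1 X5.328 Y16.868
G1 X0.315 Y11.120
G1 X1.683 Y3.617
G1 X8.402 Y0.009
G1 X15.413 Y3.012
G1 X17.435 Y10.366
; layer 2
G0 Z7.133
G0 X17.435 Y10.366
G1 X12.947 Y16.532
G1 X5.328 Y16.868
G1 X0.315 Y11.120
G1 X1.683 Y3.617
G1 X8.402 Y0.009
G1 X15.413 Y3.012
G1 X17.435 Y10.366
; layer 3
G0 Z10.700
G0 X17.435 Y10.366
G1 X12.947 Y16.532
G1 X5.328 Y16.868
G1 X0.315 Y11.120
G1 X1.683 Y3.617
G1 X8.402 Y0.009
G1 X15.413 Y3.012
G1 X17.435 Y10.366
; layer 4
G0 Z14.267
G0 X17.435 Y10.366
G1 X12.947 Y16.532
G1 X5.328 Y16.868
G1 X0.315 Y11.120
G1 X1.683 Y3.617
G1 X8.402 Y0.009
G1 X15.413 Y3.012
G1 X17.435 Y10.366
; layer 5
G0 Z17.834
G0 X17.435 Y10.366
G1 X12.947 Y16.532
G1 X5.328 Y16.868
G1 X0.315 Y11.120
G1 X1.683 Y3.617
G1 X8.402 Y0.009
G1 X15.413 Y3.012
G1 X17.435 Y10.366
; layer 6
G0 Z21.401
G0 X17.435 Y10.366
G1 X12.947 Y16.532
G1 X5.328 Y16.868
G1 X0.315 Y11.120
G1 X1.683 Y3.617
G1 X8.402 Y0.009
G1 X15.413 Y3.012
G1 X17.435 Y10.366
; layer 7
G0 Z24.967
G0 X17.435 Y10.366
G1 X12.947 Y16.532
G1 X5.328 Y16.868
G1 X0.315 Y11.120
G1 X1.683 Y3.617
G1 X8.402 Y0.009
G1 X15.413 Y3.012
G1 X17.435 Y10.366
; layer 8
G0 Z28.534
G0 X17.435 Y10.366
G1 X12.947 Y16.532
G1 X5.328 Y16.868
G1 X0.315 Y11.120
G1 X1.683 Y3.617
G1 X8.402 Y0.009
G1 X15.413 Y3.012
G1 X17.435 Y10.366
M2 ; end

The solid is a regular 7-sided prism (a cylinder approximated with 7 flat sides), circumscribed radius ≈ 8.79 mm, height ≈ 28.5 mm. Slicing at Δz = 3.567 mm — 8 equal slices spanning the solid's height, so layer i sits at z = i·h/8 — gives 8 non-empty perimeters. Each is a 7-segment closed polygon; G0 lifts to the layer z and rapids to the start vertex, then G1 traces the edges.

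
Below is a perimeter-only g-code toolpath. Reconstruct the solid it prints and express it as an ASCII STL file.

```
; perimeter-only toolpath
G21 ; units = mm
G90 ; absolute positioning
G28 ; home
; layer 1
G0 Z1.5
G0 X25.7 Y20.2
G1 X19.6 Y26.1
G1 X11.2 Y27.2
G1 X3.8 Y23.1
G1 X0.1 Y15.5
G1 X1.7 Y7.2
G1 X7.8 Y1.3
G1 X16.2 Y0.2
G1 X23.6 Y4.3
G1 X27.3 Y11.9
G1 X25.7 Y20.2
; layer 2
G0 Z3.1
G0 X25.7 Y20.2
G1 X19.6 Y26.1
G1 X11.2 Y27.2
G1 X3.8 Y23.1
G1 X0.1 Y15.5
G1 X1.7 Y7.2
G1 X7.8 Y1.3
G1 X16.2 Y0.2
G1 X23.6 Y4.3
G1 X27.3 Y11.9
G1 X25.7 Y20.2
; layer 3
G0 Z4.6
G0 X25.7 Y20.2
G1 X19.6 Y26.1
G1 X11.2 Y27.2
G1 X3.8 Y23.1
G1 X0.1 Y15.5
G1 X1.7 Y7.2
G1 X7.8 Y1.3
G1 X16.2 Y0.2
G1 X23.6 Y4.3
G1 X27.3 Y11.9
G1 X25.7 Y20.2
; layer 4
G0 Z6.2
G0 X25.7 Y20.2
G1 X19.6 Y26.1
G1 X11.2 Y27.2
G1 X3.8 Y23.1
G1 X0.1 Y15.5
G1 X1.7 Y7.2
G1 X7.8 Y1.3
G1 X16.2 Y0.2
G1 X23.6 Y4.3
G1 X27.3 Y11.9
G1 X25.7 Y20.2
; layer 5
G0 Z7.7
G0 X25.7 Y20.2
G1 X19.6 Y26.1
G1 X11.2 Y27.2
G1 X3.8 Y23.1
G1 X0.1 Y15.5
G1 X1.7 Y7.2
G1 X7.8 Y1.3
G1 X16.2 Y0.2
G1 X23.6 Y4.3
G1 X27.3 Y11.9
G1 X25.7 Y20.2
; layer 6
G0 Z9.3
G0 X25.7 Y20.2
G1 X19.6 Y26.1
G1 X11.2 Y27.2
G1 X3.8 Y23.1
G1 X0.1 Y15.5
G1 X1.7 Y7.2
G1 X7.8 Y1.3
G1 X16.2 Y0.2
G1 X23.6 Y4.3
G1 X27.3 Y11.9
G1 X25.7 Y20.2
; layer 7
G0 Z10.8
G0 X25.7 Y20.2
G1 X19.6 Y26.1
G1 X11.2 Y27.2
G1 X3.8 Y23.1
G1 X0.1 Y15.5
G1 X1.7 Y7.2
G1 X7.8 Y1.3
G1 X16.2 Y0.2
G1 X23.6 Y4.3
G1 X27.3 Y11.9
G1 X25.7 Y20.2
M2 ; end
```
solid part
  facet normal 0.0000 0.0000 -1.0000
    outer loop
      vertex 11.2 27.2 0.0
      vertex 19.6 26.1 0.0
      vertex 25.7 20.2 0.0
    endloop
  endfacet
  facet normal 0.0000 0.0000 -1.0000
    outer loop
      vertex 3.8 23.1 0.0
      vertex 11.2 27.2 0.0
      vertex 25.7 20.2 0.0
    endloop
  endfacet
  facet normal 0.0000 0.0000 -1.0000
    outer loop
      vertex 0.1 15.5 0.0
      vertex 3.8 23.1 0.0
      vertex 25.7 20.2 0.0
    endloop
  endfacet
  facet normal 0.0000 0.0000 -1.0000
    outer loop
      vertex 1.7 7.2 0.0
      vertex 0.1 15.5 0.0
      vertex 25.7 20.2 0.0
    endloop
  endfacet
  facet normal 0.0000 0.0000 -1.0000
    outer loop
      vertex 7.8 1.3 0.0
      vertex 1.7 7.2 0.0
      vertex 25.7 20.2 0.0
    endloop
  endfacet
  facet normal 0.0000 0.0000 -1.0000
    outer loop
      vertex 16.2 0.2 0.0
      vertex 7.8 1.3 0.0
      vertex 25.7 20.2 0.0
    endloop
  endfacet
  facet normal 0.0000 0.0000 -1.0000
    outer loop
      vertex 23.6 4.3 0.0
      vertex 16.2 0.2 0.0
      vertex 25.7 20.2 0.0
    endloop
  endfacet
  facet normal 0.0000 0.0000 -1.0000
    outer loop
      vertex 27.3 11.9 0.0
      vertex 23.6 4.3 0.0
      vertex 25.7 20.2 0.0
    endloop
  endfacet
  facet normal 0.0000 0.0000 1.0000
    outer loop
      vertex 25.7 20.2 10.8
      vertex 19.6 26.1 10.8
      vertex 11.2 27.2 10.8
    endloop
  endfacet
  facet normal 0.0000 0.0000 1.0000
    outer loop
      vertex 25.7 20.2 10.8
      vertex 11.2 27.2 10.8
      vertex 3.8 23.1 10.8
    endloop
  endfacet
  facet normal 0.0000 0.0000 1.0000
    outer loop
      vertex 25.7 20.2 10.8
      vertex 3.8 23.1 10.8
      vertex 0.1 15.5 10.8
    endloop
  endfacet
  facet normal 0.0000 0.0000 1.0000
    outer loop
      vertex 25.7 20.2 10.8
      vertex 0.1 15.5 10.8
      vertex 1.7 7.2 10.8
    endloop
  endfacet
  facet normal 0.0000 0.0000 1.0000
    outer loop
      vertex 25.7 20.2 10.8
      vertex 1.7 7.2 10.8
      vertex 7.8 1.3 10.8
    endloop
  endfacet
  facet normal 0.0000 0.0000 1.0000
    outer loop
      vertex 25.7 20.2 10.8
      vertex 7.8 1.3 10.8
      vertex 16.2 0.2 10.8
    endloop
  endfacet
  facet normal 0.0000 0.0000 1.0000
    outer loop
      vertex 25.7 20.2 10.8
      vertex 16.2 0.2 10.8
      vertex 23.6 4.3 10.8
    endloop
  endfacet
  facet normal 0.0000 0.0000 1.0000
    outer loop
      vertex 25.7 20.2 10.8
      vertex 23.6 4.3 10.8
      vertex 27.3 11.9 10.8
    endloop
  endfacet
  facet normal 0.6952 0.7188 0.0000
    outer loop
      vertex 25.7 20.2 0.0
      vertex 19.6 26.1 0.0
      vertex 19.6 26.1 10.8
    endloop
  endfacet
  facet normal 0.6952 0.7188 0.0000
    outer loop
      vertex 25.7 20.2 0.0
      vertex 19.6 26.1 10.8
      vertex 25.7 20.2 10.8
    endloop
  endfacet
  facet normal 0.1298 0.9915 0.0000
    outer loop
      vertex 19.6 26.1 0.0
      vertex 11.2 27.2 0.0
      vertex 11.2 27.2 10.8
    endloop
  endfacet
  facet normal 0.1298 0.9915 0.0000
    outer loop
      vertex 19.6 26.1 0.0
      vertex 11.2 27.2 10.8
      vertex 19.6 26.1 10.8
    endloop
  endfacet
  facet normal -0.4846 0.8747 0.0000
    outer loop
      vertex 11.2 27.2 0.0
      vertex 3.8 23.1 0.0
      vertex 3.8 23.1 10.8
    endloop
  endfacet
  facet normal -0.4846 0.8747 0.0000
    outer loop
      vertex 11.2 27.2 0.0
      vertex 3.8 23.1 10.8
      vertex 11.2 27.2 10.8
    endloop
  endfacet
  facet normal -0.8991 0.4377 0.0000
    outer loop
      vertex 3.8 23.1 0.0
      vertex 0.1 15.5 0.0
      vertex 0.1 15.5 10.8
    endloop
  endfacet
  facet normal -0.8991 0.4377 0.0000
    outer loop
      vertex 3.8 23.1 0.0
      vertex 0.1 15.5 10.8
      vertex 3.8 23.1 10.8
    endloop
  endfacet
  facet normal -0.9819 -0.1893 0.0000
    outer loop
      vertex 0.1 15.5 0.0
      vertex 1.7 7.2 0.0
      vertex 1.7 7.2 10.8
    endloop
  endfacet
  facet normal -0.9819 -0.1893 0.0000
    outer loop
      vertex 0.1 15.5 0.0
      vertex 1.7 7.2 10.8
      vertex 0.1 15.5 10.8
    endloop
  endfacet
  facet normal -0.6952 -0.7188 0.0000
    outer loop
      vertex 1.7 7.2 0.0
      vertex 7.8 1.3 0.0
      vertex 7.8 1.3 10.8
    endloop
  endfacet
  facet normal -0.6952 -0.7188 0.0000
    outer loop
      vertex 1.7 7.2 0.0
      vertex 7.8 1.3 10.8
      vertex 1.7 7.2 10.8
    endloop
  endfacet
  facet normal -0.1298 -0.9915 0.0000
    outer loop
      vertex 7.8 1.3 0.0
      vertex 16.2 0.2 0.0
      vertex 16.2 0.2 10.8
    endloop
  endfacet
  facet normal -0.1298 -0.9915 0.0000
    outer loop
      vertex 7.8 1.3 0.0
      vertex 16.2 0.2 10.8
      vertex 7.8 1.3 10.8
    endloop
  endfacet
  facet normal 0.4846 -0.8747 0.0000
    outer loop
      vertex 16.2 0.2 0.0
      vertex 23.6 4.3 0.0
      vertex 23.6 4.3 10.8
    endloop
  endfacet
  facet normal 0.4846 -0.8747 0.0000
    outer loop
      vertex 16.2 0.2 0.0
      vertex 23.6 4.3 10.8
      vertex 16.2 0.2 10.8
    endloop
  endfacet
  facet normal 0.8991 -0.4377 0.0000
    outer loop
      vertex 23.6 4.3 0.0
      vertex 27.3 11.9 0.0
      vertex 27.3 11.9 10.8
    endloop
  endfacet
  facet normal 0.8991 -0.4377 0.0000
    outer loop
      vertex 23.6 4.3 0.0
      vertex 27.3 11.9 10.8
      vertex 23.6 4.3 10.8
    endloop
  endfacet
  facet normal 0.9819 0.1893 0.0000
    outer loop
      vertex 27.3 11.9 0.0
      vertex 25.7 20.2 0.0
      vertex 25.7 20.2 10.8
    endloop
  endfacet
  facet normal 0.9819 0.1893 0.0000
    outer loop
      vertex 27.3 11.9 0.0
      vertex 25.7 20.2 10.8
      vertex 27.3 11.9 10.8
    endloop
  endfacet
endsolid part

The G0 Z moves step by Δz≈1.5 mm. Every layer's G1 loop is the same polygon, so the solid is a straight extrusion of it from z=0 to z≈10.8. Closing with flat bottom and top caps and triangulating gives 36 facets — a regular 10-sided prism (a cylinder approximated with 10 flat sides), circumscribed radius ≈ 13.7 mm, height ≈ 10.8 mm.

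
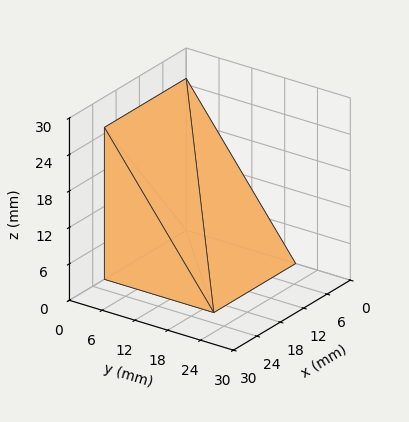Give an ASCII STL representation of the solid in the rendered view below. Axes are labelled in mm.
Reading the render: the shape is a wedge (ramp): 21 × 20 mm base, rising to 25 mm along the y=0 edge and sloping linearly to z=0 at y=20 (dimensions read to the nearest mm from the axis ticks). For the STL, each face is triangulated and given an outward normal.

solid part
  facet normal 0.0000 0.0000 -1.0000
    outer loop
      vertex 21.000 20.000 0.000
      vertex 21.000 0.000 0.000
      vertex 0.000 0.000 0.000
    endloop
  endfacet
  facet normal 0.0000 0.0000 -1.0000
    outer loop
      vertex 0.000 20.000 0.000
      vertex 21.000 20.000 0.000
      vertex 0.000 0.000 0.000
    endloop
  endfacet
  facet normal 0.0000 -1.0000 0.0000
    outer loop
      vertex 0.000 0.000 0.000
      vertex 21.000 0.000 0.000
      vertex 21.000 0.000 25.000
    endloop
  endfacet
  facet normal 0.0000 -1.0000 0.0000
    outer loop
      vertex 0.000 0.000 0.000
      vertex 21.000 0.000 25.000
      vertex 0.000 0.000 25.000
    endloop
  endfacet
  facet normal 0.0000 0.7809 0.6247
    outer loop
      vertex 0.000 0.000 25.000
      vertex 21.000 0.000 25.000
      vertex 21.000 20.000 0.000
    endloop
  endfacet
  facet normal 0.0000 0.7809 0.6247
    outer loop
      vertex 0.000 0.000 25.000
      vertex 21.000 20.000 0.000
      vertex 0.000 20.000 0.000
    endloop
  endfacet
  facet normal -1.0000 0.0000 0.0000
    outer loop
      vertex 0.000 0.000 25.000
      vertex 0.000 20.000 0.000
      vertex 0.000 0.000 0.000
    endloop
  endfacet
  facet normal 1.0000 0.0000 0.0000
    outer loop
      vertex 21.000 0.000 0.000
      vertex 21.000 20.000 0.000
      vertex 21.000 0.000 25.000
    endloop
  endfacet
endsolid part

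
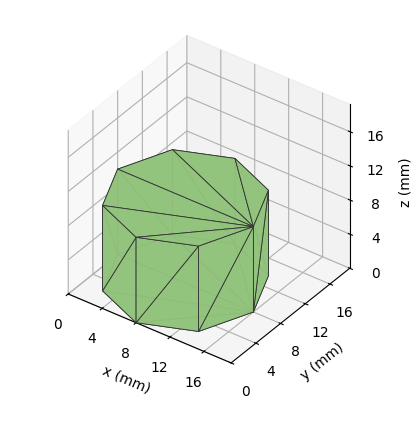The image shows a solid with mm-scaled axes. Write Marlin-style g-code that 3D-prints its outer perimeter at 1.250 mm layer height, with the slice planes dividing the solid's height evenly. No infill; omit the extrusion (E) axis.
Reading the render: the shape is a regular 8-sided prism (a cylinder approximated with 8 flat sides), circumscribed radius ≈ 8 mm, height ≈ 10 mm (dimensions read to the nearest mm from the axis ticks). For the g-code, the solid's height is divided into equal slices at the stated Δz and each level perimeter traced with G1 moves after a G0 lift.

; perimeter-only toolpath
G21 ; units = mm
G90 ; absolute positioning
G28 ; home
; layer 1
G0 Z1.250
G0 X16.000 Y8.000
G1 X13.657 Y13.657
G1 X8.000 Y16.000
G1 X2.343 Y13.657
G1 X0.000 Y8.000
G1 X2.343 Y2.343
G1 X8.000 Y0.000
G1 X13.657 Y2.343
G1 X16.000 Y8.000
; layer 2
G0 Z2.500
G0 X16.000 Y8.000
G1 X13.657 Y13.657
G1 X8.000 Y16.000
G1 X2.343 Y13.657
G1 X0.000 Y8.000
G1 X2.343 Y2.343
G1 X8.000 Y0.000
G1 X13.657 Y2.343
G1 X16.000 Y8.000
; layer 3
G0 Z3.750
G0 X16.000 Y8.000
G1 X13.657 Y13.657
G1 X8.000 Y16.000
G1 X2.343 Y13.657
G1 X0.000 Y8.000
G1 X2.343 Y2.343
G1 X8.000 Y0.000
G1 X13.657 Y2.343
G1 X16.000 Y8.000
; layer 4
G0 Z5.000
G0 X16.000 Y8.000
G1 X13.657 Y13.657
G1 X8.000 Y16.000
G1 X2.343 Y13.657
G1 X0.000 Y8.000
G1 X2.343 Y2.343
G1 X8.000 Y0.000
G1 X13.657 Y2.343
G1 X16.000 Y8.000
; layer 5
G0 Z6.250
G0 X16.000 Y8.000
G1 X13.657 Y13.657
G1 X8.000 Y16.000
G1 X2.343 Y13.657
G1 X0.000 Y8.000
G1 X2.343 Y2.343
G1 X8.000 Y0.000
G1 X13.657 Y2.343
G1 X16.000 Y8.000
; layer 6
G0 Z7.500
G0 X16.000 Y8.000
G1 X13.657 Y13.657
G1 X8.000 Y16.000
G1 X2.343 Y13.657
G1 X0.000 Y8.000
G1 X2.343 Y2.343
G1 X8.000 Y0.000
G1 X13.657 Y2.343
G1 X16.000 Y8.000
; layer 7
G0 Z8.750
G0 X16.000 Y8.000
G1 X13.657 Y13.657
G1 X8.000 Y16.000
G1 X2.343 Y13.657
G1 X0.000 Y8.000
G1 X2.343 Y2.343
G1 X8.000 Y0.000
G1 X13.657 Y2.343
G1 X16.000 Y8.000
; layer 8
G0 Z10.000
G0 X16.000 Y8.000
G1 X13.657 Y13.657
G1 X8.000 Y16.000
G1 X2.343 Y13.657
G1 X0.000 Y8.000
G1 X2.343 Y2.343
G1 X8.000 Y0.000
G1 X13.657 Y2.343
G1 X16.000 Y8.000
M2 ; end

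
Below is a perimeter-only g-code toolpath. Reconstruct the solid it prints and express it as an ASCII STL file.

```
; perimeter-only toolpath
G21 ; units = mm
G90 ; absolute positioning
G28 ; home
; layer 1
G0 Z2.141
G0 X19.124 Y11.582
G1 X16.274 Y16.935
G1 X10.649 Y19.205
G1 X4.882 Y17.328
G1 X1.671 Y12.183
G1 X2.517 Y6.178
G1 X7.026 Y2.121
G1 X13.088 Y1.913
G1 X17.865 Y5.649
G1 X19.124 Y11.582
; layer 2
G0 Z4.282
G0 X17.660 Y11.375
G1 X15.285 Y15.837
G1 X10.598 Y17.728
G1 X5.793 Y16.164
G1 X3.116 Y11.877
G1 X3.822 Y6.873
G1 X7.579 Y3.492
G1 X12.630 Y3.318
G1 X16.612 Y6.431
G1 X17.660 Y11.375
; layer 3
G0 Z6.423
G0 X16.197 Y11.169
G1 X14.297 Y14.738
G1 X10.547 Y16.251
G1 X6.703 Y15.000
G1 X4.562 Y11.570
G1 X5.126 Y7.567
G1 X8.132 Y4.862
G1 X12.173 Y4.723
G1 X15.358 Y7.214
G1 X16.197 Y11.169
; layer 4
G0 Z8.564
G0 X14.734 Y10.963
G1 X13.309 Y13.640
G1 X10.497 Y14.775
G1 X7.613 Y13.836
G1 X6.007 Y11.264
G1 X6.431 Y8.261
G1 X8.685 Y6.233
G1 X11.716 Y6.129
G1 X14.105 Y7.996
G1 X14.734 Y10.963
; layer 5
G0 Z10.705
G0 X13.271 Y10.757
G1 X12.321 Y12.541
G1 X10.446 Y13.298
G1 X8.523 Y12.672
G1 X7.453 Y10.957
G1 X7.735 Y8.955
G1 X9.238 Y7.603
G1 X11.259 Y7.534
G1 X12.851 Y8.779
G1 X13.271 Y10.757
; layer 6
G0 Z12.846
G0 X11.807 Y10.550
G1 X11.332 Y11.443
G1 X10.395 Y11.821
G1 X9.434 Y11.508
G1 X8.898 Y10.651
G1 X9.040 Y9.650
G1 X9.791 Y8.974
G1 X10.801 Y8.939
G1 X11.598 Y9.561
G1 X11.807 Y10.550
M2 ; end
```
solid part
  facet normal 0.0000 0.0000 -1.0000
    outer loop
      vertex 10.700 20.682 0.000
      vertex 17.262 18.034 0.000
      vertex 20.587 11.788 0.000
    endloop
  endfacet
  facet normal 0.0000 0.0000 -1.0000
    outer loop
      vertex 3.972 18.492 0.000
      vertex 10.700 20.682 0.000
      vertex 20.587 11.788 0.000
    endloop
  endfacet
  facet normal 0.0000 0.0000 -1.0000
    outer loop
      vertex 0.225 12.490 0.000
      vertex 3.972 18.492 0.000
      vertex 20.587 11.788 0.000
    endloop
  endfacet
  facet normal 0.0000 0.0000 -1.0000
    outer loop
      vertex 1.213 5.484 0.000
      vertex 0.225 12.490 0.000
      vertex 20.587 11.788 0.000
    endloop
  endfacet
  facet normal 0.0000 0.0000 -1.0000
    outer loop
      vertex 6.473 0.751 0.000
      vertex 1.213 5.484 0.000
      vertex 20.587 11.788 0.000
    endloop
  endfacet
  facet normal 0.0000 0.0000 -1.0000
    outer loop
      vertex 13.545 0.508 0.000
      vertex 6.473 0.751 0.000
      vertex 20.587 11.788 0.000
    endloop
  endfacet
  facet normal 0.0000 0.0000 -1.0000
    outer loop
      vertex 19.119 4.866 0.000
      vertex 13.545 0.508 0.000
      vertex 20.587 11.788 0.000
    endloop
  endfacet
  facet normal 0.7406 0.3942 0.5441
    outer loop
      vertex 20.587 11.788 0.000
      vertex 17.262 18.034 0.000
      vertex 10.344 10.344 14.987
    endloop
  endfacet
  facet normal 0.3140 0.7780 0.5441
    outer loop
      vertex 17.262 18.034 0.000
      vertex 10.700 20.682 0.000
      vertex 10.344 10.344 14.987
    endloop
  endfacet
  facet normal -0.2597 0.7978 0.5441
    outer loop
      vertex 10.700 20.682 0.000
      vertex 3.972 18.492 0.000
      vertex 10.344 10.344 14.987
    endloop
  endfacet
  facet normal -0.7117 0.4443 0.5441
    outer loop
      vertex 3.972 18.492 0.000
      vertex 0.225 12.490 0.000
      vertex 10.344 10.344 14.987
    endloop
  endfacet
  facet normal -0.8308 -0.1172 0.5441
    outer loop
      vertex 0.225 12.490 0.000
      vertex 1.213 5.484 0.000
      vertex 10.344 10.344 14.987
    endloop
  endfacet
  facet normal -0.5612 -0.6237 0.5442
    outer loop
      vertex 1.213 5.484 0.000
      vertex 6.473 0.751 0.000
      vertex 10.344 10.344 14.987
    endloop
  endfacet
  facet normal -0.0288 -0.8385 0.5442
    outer loop
      vertex 6.473 0.751 0.000
      vertex 13.545 0.508 0.000
      vertex 10.344 10.344 14.987
    endloop
  endfacet
  facet normal 0.5168 -0.6609 0.5442
    outer loop
      vertex 13.545 0.508 0.000
      vertex 19.119 4.866 0.000
      vertex 10.344 10.344 14.987
    endloop
  endfacet
  facet normal 0.8207 -0.1741 0.5442
    outer loop
      vertex 19.119 4.866 0.000
      vertex 20.587 11.788 0.000
      vertex 10.344 10.344 14.987
    endloop
  endfacet
endsolid part

The G0 Z moves step by Δz≈2.141 mm. The G1 loops shrink linearly with z, so the solid tapers from its base footprint up to z≈15. Closing with a flat bottom cap and the tapered top and triangulating gives 16 facets — a regular 9-sided pyramid, base circumscribed radius ≈ 10.3 mm, apex at z ≈ 15 mm.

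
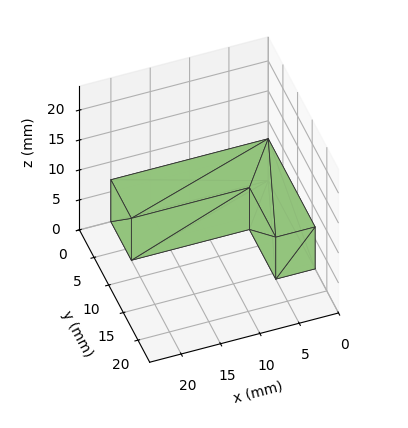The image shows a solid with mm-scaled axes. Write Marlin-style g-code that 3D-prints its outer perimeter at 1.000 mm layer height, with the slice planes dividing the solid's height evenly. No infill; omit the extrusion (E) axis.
Reading the render: the shape is an L-shaped prism: outer 20 × 16 mm, arm thicknesses ≈ 7 mm (horizontal) and 5 mm (vertical), extruded 7 mm in z (dimensions read to the nearest mm from the axis ticks). For the g-code, the solid's height is divided into equal slices at the stated Δz and each level perimeter traced with G1 moves after a G0 lift.

; perimeter-only toolpath
G21 ; units = mm
G90 ; absolute positioning
G28 ; home
; layer 1
G0 Z1.000
G0 X0.000 Y0.000
G1 X20.000 Y0.000
G1 X20.000 Y7.000
G1 X5.000 Y7.000
G1 X5.000 Y16.000
G1 X0.000 Y16.000
G1 X0.000 Y0.000
; layer 2
G0 Z2.000
G0 X0.000 Y0.000
G1 X20.000 Y0.000
G1 X20.000 Y7.000
G1 X5.000 Y7.000
G1 X5.000 Y16.000
G1 X0.000 Y16.000
G1 X0.000 Y0.000
; layer 3
G0 Z3.000
G0 X0.000 Y0.000
G1 X20.000 Y0.000
G1 X20.000 Y7.000
G1 X5.000 Y7.000
G1 X5.000 Y16.000
G1 X0.000 Y16.000
G1 X0.000 Y0.000
; layer 4
G0 Z4.000
G0 X0.000 Y0.000
G1 X20.000 Y0.000
G1 X20.000 Y7.000
G1 X5.000 Y7.000
G1 X5.000 Y16.000
G1 X0.000 Y16.000
G1 X0.000 Y0.000
; layer 5
G0 Z5.000
G0 X0.000 Y0.000
G1 X20.000 Y0.000
G1 X20.000 Y7.000
G1 X5.000 Y7.000
G1 X5.000 Y16.000
G1 X0.000 Y16.000
G1 X0.000 Y0.000
; layer 6
G0 Z6.000
G0 X0.000 Y0.000
G1 X20.000 Y0.000
G1 X20.000 Y7.000
G1 X5.000 Y7.000
G1 X5.000 Y16.000
G1 X0.000 Y16.000
G1 X0.000 Y0.000
; layer 7
G0 Z7.000
G0 X0.000 Y0.000
G1 X20.000 Y0.000
G1 X20.000 Y7.000
G1 X5.000 Y7.000
G1 X5.000 Y16.000
G1 X0.000 Y16.000
G1 X0.000 Y0.000
M2 ; end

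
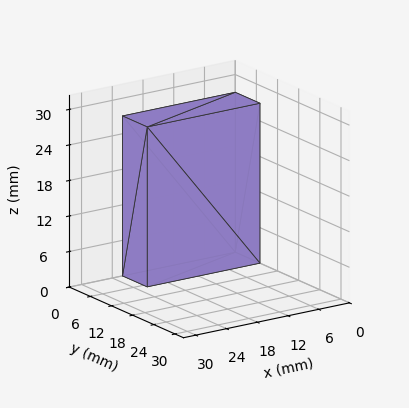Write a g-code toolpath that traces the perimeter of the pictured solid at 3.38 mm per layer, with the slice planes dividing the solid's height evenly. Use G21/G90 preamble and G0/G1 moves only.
Reading the render: the shape is a rectangular box, roughly 22 × 7 mm footprint and 27 mm tall (dimensions read to the nearest mm from the axis ticks). For the g-code, the solid's height is divided into equal slices at the stated Δz and each level perimeter traced with G1 moves after a G0 lift.

; perimeter-only toolpath
G21 ; units = mm
G90 ; absolute positioning
G28 ; home
; layer 1
G0 Z3.38
G0 X0.00 Y0.00
G1 X22.00 Y0.00
G1 X22.00 Y7.00
G1 X0.00 Y7.00
G1 X0.00 Y0.00
; layer 2
G0 Z6.75
G0 X0.00 Y0.00
G1 X22.00 Y0.00
G1 X22.00 Y7.00
G1 X0.00 Y7.00
G1 X0.00 Y0.00
; layer 3
G0 Z10.12
G0 X0.00 Y0.00
G1 X22.00 Y0.00
G1 X22.00 Y7.00
G1 X0.00 Y7.00
G1 X0.00 Y0.00
; layer 4
G0 Z13.50
G0 X0.00 Y0.00
G1 X22.00 Y0.00
G1 X22.00 Y7.00
G1 X0.00 Y7.00
G1 X0.00 Y0.00
; layer 5
G0 Z16.88
G0 X0.00 Y0.00
G1 X22.00 Y0.00
G1 X22.00 Y7.00
G1 X0.00 Y7.00
G1 X0.00 Y0.00
; layer 6
G0 Z20.25
G0 X0.00 Y0.00
G1 X22.00 Y0.00
G1 X22.00 Y7.00
G1 X0.00 Y7.00
G1 X0.00 Y0.00
; layer 7
G0 Z23.62
G0 X0.00 Y0.00
G1 X22.00 Y0.00
G1 X22.00 Y7.00
G1 X0.00 Y7.00
G1 X0.00 Y0.00
; layer 8
G0 Z27.00
G0 X0.00 Y0.00
G1 X22.00 Y0.00
G1 X22.00 Y7.00
G1 X0.00 Y7.00
G1 X0.00 Y0.00
M2 ; end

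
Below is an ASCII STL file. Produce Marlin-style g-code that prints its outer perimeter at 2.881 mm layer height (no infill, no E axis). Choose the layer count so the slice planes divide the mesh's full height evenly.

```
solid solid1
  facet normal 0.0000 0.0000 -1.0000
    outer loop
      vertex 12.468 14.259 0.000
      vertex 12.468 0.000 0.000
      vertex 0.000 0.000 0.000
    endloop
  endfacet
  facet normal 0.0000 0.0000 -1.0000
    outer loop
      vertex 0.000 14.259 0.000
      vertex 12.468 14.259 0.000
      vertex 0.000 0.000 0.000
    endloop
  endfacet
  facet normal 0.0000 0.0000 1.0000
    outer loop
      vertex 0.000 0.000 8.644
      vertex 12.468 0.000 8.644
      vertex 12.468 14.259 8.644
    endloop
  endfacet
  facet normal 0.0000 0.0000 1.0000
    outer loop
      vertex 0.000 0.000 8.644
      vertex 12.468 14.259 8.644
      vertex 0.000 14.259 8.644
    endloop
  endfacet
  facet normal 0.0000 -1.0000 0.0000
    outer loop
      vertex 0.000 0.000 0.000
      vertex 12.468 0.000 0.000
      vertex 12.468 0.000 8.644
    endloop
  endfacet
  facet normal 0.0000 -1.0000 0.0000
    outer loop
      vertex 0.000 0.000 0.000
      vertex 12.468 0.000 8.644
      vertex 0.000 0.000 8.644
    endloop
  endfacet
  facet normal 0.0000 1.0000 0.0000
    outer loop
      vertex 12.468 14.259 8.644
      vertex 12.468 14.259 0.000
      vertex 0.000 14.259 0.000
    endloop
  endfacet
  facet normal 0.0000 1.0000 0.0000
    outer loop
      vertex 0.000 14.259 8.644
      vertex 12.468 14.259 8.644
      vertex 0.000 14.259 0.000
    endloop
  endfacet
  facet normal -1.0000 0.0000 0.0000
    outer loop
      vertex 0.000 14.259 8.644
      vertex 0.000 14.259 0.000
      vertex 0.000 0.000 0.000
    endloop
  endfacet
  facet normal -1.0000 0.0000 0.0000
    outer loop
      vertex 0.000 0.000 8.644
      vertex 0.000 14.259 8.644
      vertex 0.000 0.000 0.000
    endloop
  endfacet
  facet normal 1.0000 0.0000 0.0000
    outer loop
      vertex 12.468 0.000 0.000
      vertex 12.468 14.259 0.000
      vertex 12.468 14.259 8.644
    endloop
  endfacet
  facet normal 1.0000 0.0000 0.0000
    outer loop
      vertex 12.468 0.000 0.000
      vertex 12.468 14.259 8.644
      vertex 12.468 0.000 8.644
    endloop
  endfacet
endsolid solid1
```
; perimeter-only toolpath
G21 ; units = mm
G90 ; absolute positioning
G28 ; home
; layer 1
G0 Z2.881
G0 X0.000 Y0.000
G1 X12.468 Y0.000
G1 X12.468 Y14.259
G1 X0.000 Y14.259
G1 X0.000 Y0.000
; layer 2
G0 Z5.763
G0 X0.000 Y0.000
G1 X12.468 Y0.000
G1 X12.468 Y14.259
G1 X0.000 Y14.259
G1 X0.000 Y0.000
; layer 3
G0 Z8.644
G0 X0.000 Y0.000
G1 X12.468 Y0.000
G1 X12.468 Y14.259
G1 X0.000 Y14.259
G1 X0.000 Y0.000
M2 ; end

The solid is a rectangular box, roughly 12.5 × 14.3 mm footprint and 8.64 mm tall. Slicing at Δz = 2.881 mm — 3 equal slices spanning the solid's height, so layer i sits at z = i·h/3 — gives 3 non-empty perimeters. Each is a 4-segment closed polygon; G0 lifts to the layer z and rapids to the start vertex, then G1 traces the edges.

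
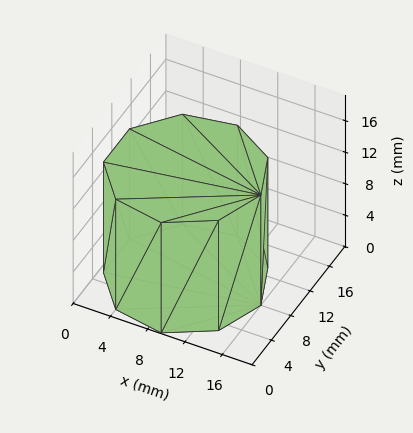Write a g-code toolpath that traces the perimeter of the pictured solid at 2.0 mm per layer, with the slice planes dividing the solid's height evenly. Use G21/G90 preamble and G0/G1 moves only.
Reading the render: the shape is a regular 9-sided prism (a cylinder approximated with 9 flat sides), circumscribed radius ≈ 8 mm, height ≈ 14 mm (dimensions read to the nearest mm from the axis ticks). For the g-code, the solid's height is divided into equal slices at the stated Δz and each level perimeter traced with G1 moves after a G0 lift.

; perimeter-only toolpath
G21 ; units = mm
G90 ; absolute positioning
G28 ; home
; layer 1
G0 Z2.0
G0 X16.0 Y8.0
G1 X14.1 Y13.1
G1 X9.4 Y15.9
G1 X4.0 Y14.9
G1 X0.5 Y10.7
G1 X0.5 Y5.3
G1 X4.0 Y1.1
G1 X9.4 Y0.1
G1 X14.1 Y2.9
G1 X16.0 Y8.0
; layer 2
G0 Z4.0
G0 X16.0 Y8.0
G1 X14.1 Y13.1
G1 X9.4 Y15.9
G1 X4.0 Y14.9
G1 X0.5 Y10.7
G1 X0.5 Y5.3
G1 X4.0 Y1.1
G1 X9.4 Y0.1
G1 X14.1 Y2.9
G1 X16.0 Y8.0
; layer 3
G0 Z6.0
G0 X16.0 Y8.0
G1 X14.1 Y13.1
G1 X9.4 Y15.9
G1 X4.0 Y14.9
G1 X0.5 Y10.7
G1 X0.5 Y5.3
G1 X4.0 Y1.1
G1 X9.4 Y0.1
G1 X14.1 Y2.9
G1 X16.0 Y8.0
; layer 4
G0 Z8.0
G0 X16.0 Y8.0
G1 X14.1 Y13.1
G1 X9.4 Y15.9
G1 X4.0 Y14.9
G1 X0.5 Y10.7
G1 X0.5 Y5.3
G1 X4.0 Y1.1
G1 X9.4 Y0.1
G1 X14.1 Y2.9
G1 X16.0 Y8.0
; layer 5
G0 Z10.0
G0 X16.0 Y8.0
G1 X14.1 Y13.1
G1 X9.4 Y15.9
G1 X4.0 Y14.9
G1 X0.5 Y10.7
G1 X0.5 Y5.3
G1 X4.0 Y1.1
G1 X9.4 Y0.1
G1 X14.1 Y2.9
G1 X16.0 Y8.0
; layer 6
G0 Z12.0
G0 X16.0 Y8.0
G1 X14.1 Y13.1
G1 X9.4 Y15.9
G1 X4.0 Y14.9
G1 X0.5 Y10.7
G1 X0.5 Y5.3
G1 X4.0 Y1.1
G1 X9.4 Y0.1
G1 X14.1 Y2.9
G1 X16.0 Y8.0
; layer 7
G0 Z14.0
G0 X16.0 Y8.0
G1 X14.1 Y13.1
G1 X9.4 Y15.9
G1 X4.0 Y14.9
G1 X0.5 Y10.7
G1 X0.5 Y5.3
G1 X4.0 Y1.1
G1 X9.4 Y0.1
G1 X14.1 Y2.9
G1 X16.0 Y8.0
M2 ; end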